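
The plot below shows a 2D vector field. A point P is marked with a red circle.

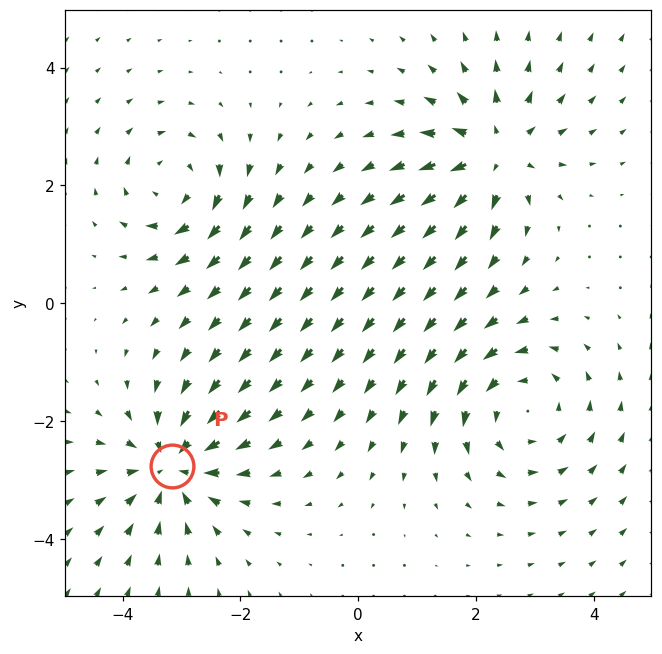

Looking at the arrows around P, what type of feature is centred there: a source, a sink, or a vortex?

At P (-3.2, -2.8) the arrows converge inward. Divergence about -5, curl ≈0 — negative divergence with near-zero curl is a sink.

sink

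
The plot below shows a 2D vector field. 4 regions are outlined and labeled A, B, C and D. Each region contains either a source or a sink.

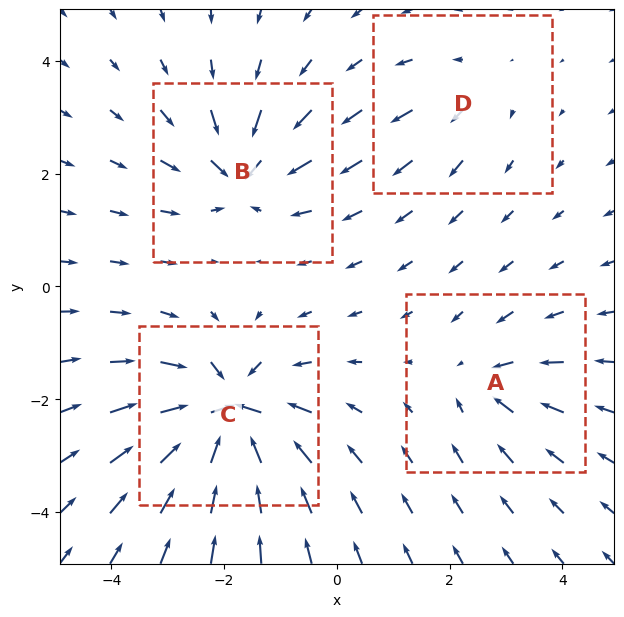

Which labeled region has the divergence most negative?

C

Divergence at each region's feature centre — A: about -4, B: about -6, C: about -9, D: about +3. Region C is most negative.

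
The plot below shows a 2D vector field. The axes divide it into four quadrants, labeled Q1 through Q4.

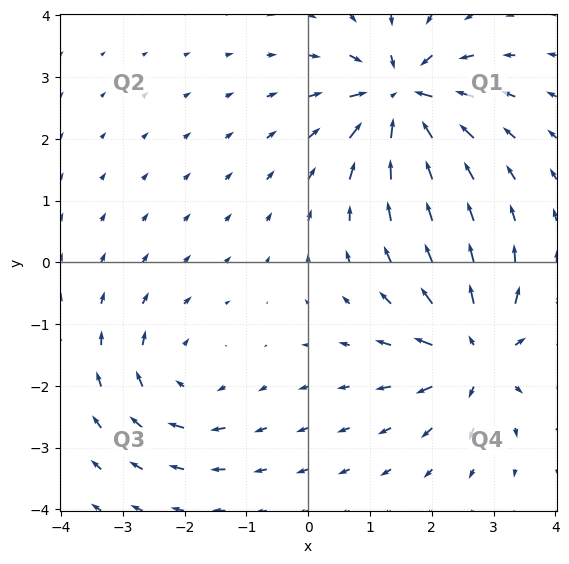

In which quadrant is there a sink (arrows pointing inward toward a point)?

The sink sits at approximately (1.5, 2.7), which lies in quadrant Q1. The divergence there is about -7, negative as expected for a sink.

Q1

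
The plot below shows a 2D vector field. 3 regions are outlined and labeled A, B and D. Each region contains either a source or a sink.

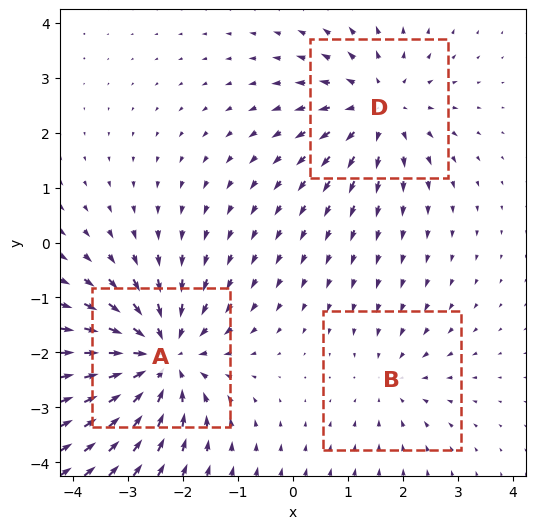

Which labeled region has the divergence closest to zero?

B

Divergence at each region's feature centre — A: about -4, B: about -2, D: about +3. Region B is closest to zero.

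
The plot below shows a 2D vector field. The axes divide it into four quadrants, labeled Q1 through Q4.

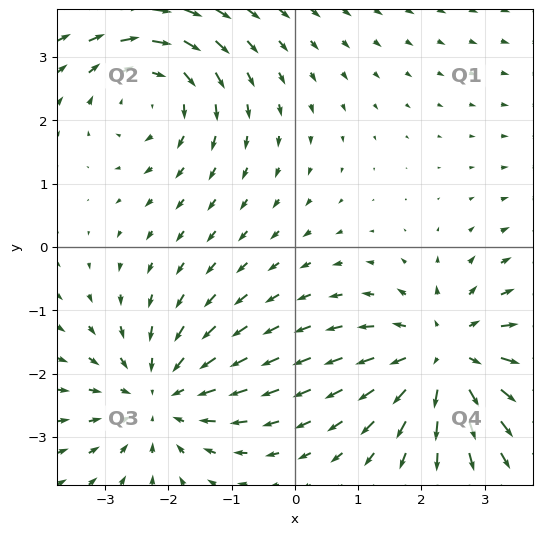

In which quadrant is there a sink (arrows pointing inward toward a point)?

The sink sits at approximately (-2.1, -2.4), which lies in quadrant Q3. The divergence there is about -4, negative as expected for a sink.

Q3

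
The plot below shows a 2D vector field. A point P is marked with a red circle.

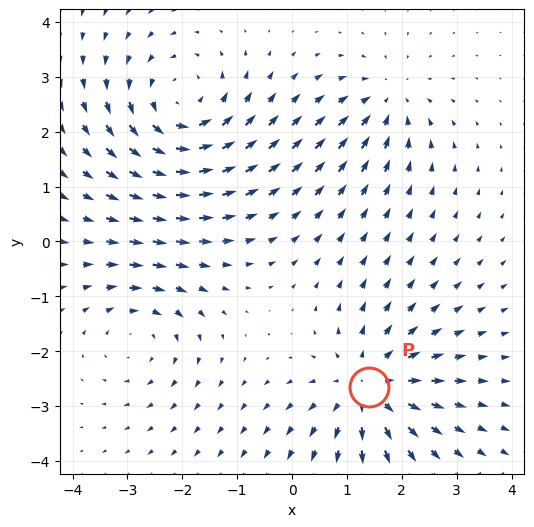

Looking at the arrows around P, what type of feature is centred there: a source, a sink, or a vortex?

source

At P (1.4, -2.7) the arrows spread outward. Divergence about +4, curl ≈0 — positive divergence with near-zero curl is a source.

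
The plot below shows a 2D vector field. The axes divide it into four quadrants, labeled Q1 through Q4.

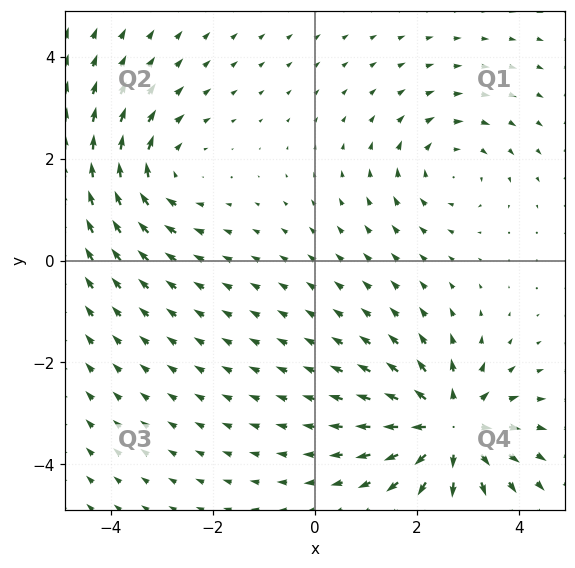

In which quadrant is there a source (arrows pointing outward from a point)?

Q4

The source sits at approximately (2.7, -3.3), which lies in quadrant Q4. The divergence there is about +5, positive as expected for a source.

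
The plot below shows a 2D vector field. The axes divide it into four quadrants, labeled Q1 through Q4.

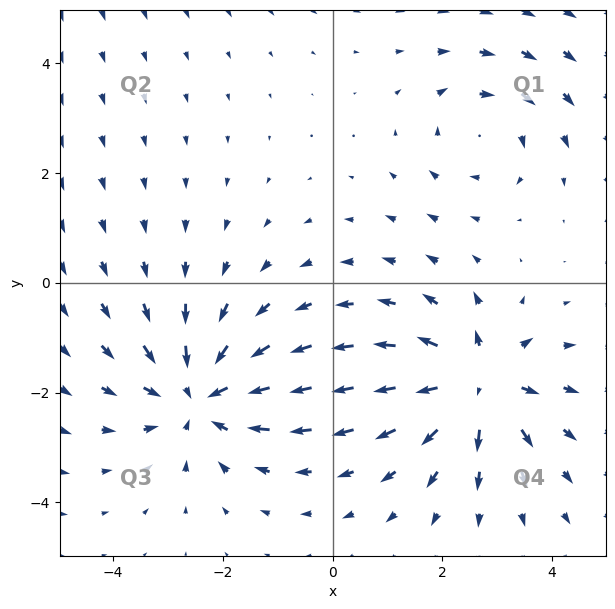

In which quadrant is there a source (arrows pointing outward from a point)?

Q4

The source sits at approximately (2.6, -1.8), which lies in quadrant Q4. The divergence there is about +5, positive as expected for a source.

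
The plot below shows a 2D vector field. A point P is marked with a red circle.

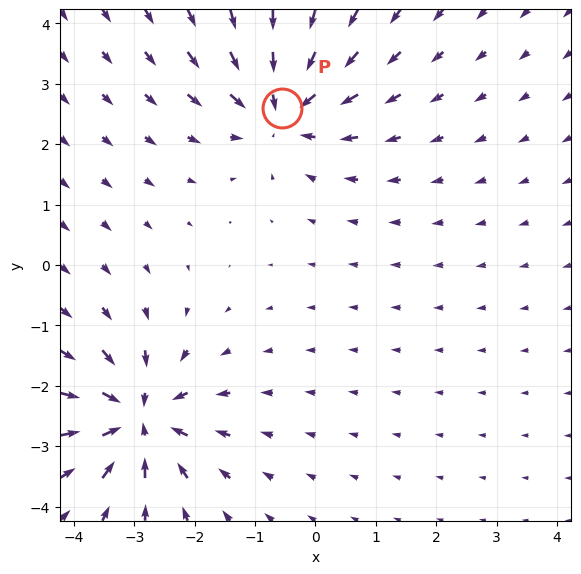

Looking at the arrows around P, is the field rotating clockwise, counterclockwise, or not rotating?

not rotating

Near P at (-0.6, 2.6) the arrows show no circulation. The curl there is ≈0.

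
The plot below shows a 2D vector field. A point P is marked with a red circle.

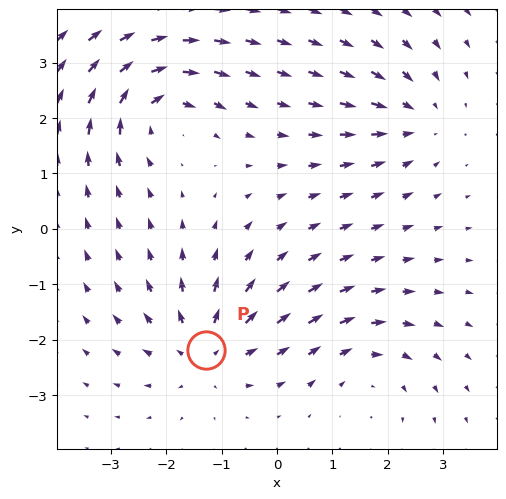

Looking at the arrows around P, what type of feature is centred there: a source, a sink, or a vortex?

At P (-1.3, -2.2) the arrows spread outward. Divergence about +4, curl ≈0 — positive divergence with near-zero curl is a source.

source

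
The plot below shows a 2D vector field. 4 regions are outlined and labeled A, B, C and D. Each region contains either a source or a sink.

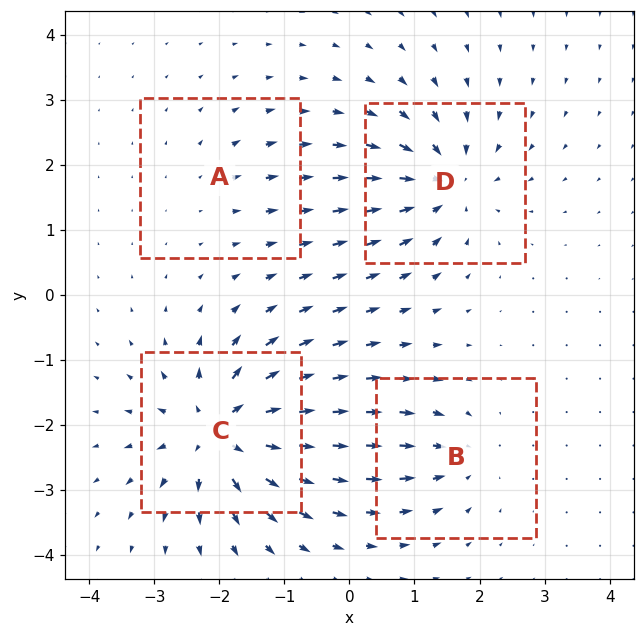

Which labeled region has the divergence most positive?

C

Divergence at each region's feature centre — A: about +2, B: about -4, C: about +8, D: about -6. Region C is most positive.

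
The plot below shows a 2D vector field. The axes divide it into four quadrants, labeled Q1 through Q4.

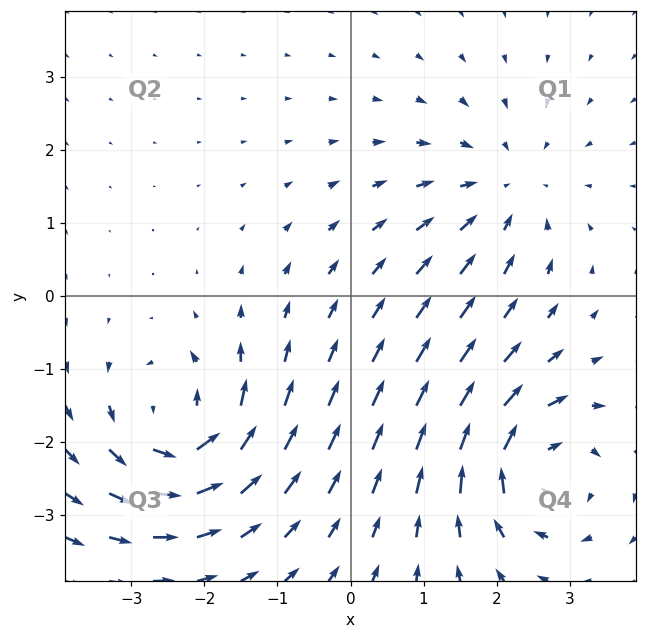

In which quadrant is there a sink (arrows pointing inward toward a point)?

The sink sits at approximately (2.1, 1.4), which lies in quadrant Q1. The divergence there is about -3, negative as expected for a sink.

Q1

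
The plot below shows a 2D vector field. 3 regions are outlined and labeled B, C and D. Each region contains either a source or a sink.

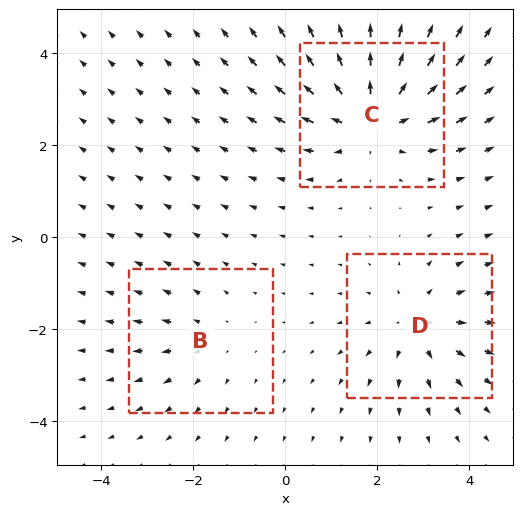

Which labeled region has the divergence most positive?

Divergence at each region's feature centre — B: about +2, C: about +4, D: about +3. Region C is most positive.

C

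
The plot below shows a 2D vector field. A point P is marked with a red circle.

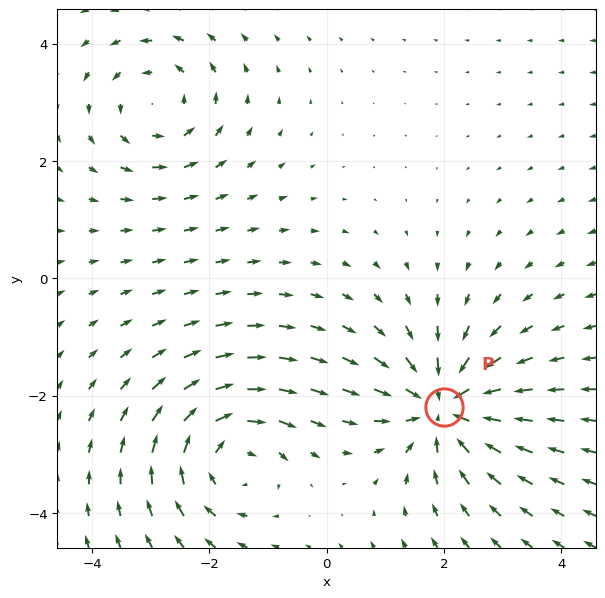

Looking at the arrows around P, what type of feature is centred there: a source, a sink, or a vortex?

At P (2.0, -2.2) the arrows converge inward. Divergence about -5, curl ≈0 — negative divergence with near-zero curl is a sink.

sink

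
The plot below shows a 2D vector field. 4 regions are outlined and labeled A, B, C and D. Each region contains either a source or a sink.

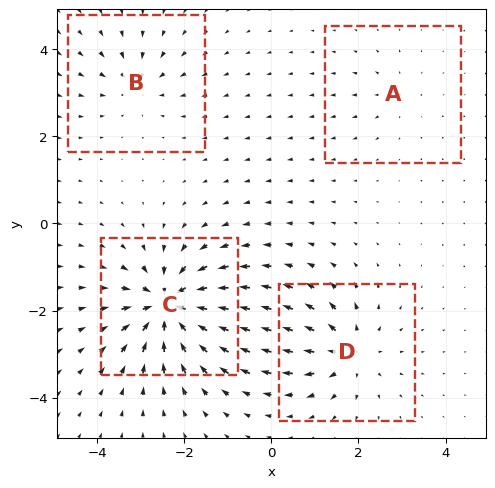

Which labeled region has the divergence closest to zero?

Divergence at each region's feature centre — A: about +2, B: about -4, C: about -9, D: about +6. Region A is closest to zero.

A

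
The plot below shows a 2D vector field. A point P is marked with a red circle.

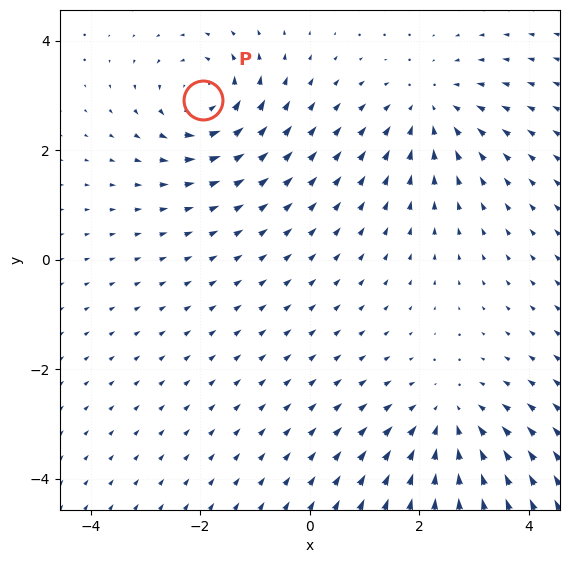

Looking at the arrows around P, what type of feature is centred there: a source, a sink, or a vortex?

At P (-1.9, 2.9) the arrows circulate counterclockwise. Divergence ≈0, curl about +5 — near-zero divergence with nonzero curl is a vortex.

vortex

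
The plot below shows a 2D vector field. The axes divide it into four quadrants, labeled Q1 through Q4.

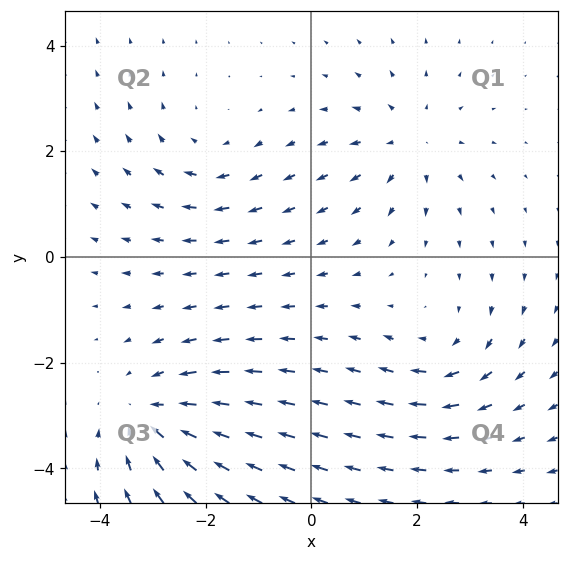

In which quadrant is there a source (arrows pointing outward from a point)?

Q1

The source sits at approximately (1.9, 2.2), which lies in quadrant Q1. The divergence there is about +3, positive as expected for a source.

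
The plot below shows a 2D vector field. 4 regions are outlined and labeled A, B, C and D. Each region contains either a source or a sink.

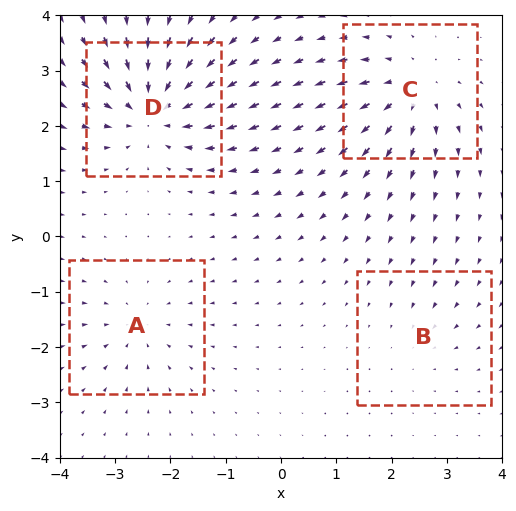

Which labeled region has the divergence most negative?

Divergence at each region's feature centre — A: about -4, B: about -2, C: about +6, D: about -8. Region D is most negative.

D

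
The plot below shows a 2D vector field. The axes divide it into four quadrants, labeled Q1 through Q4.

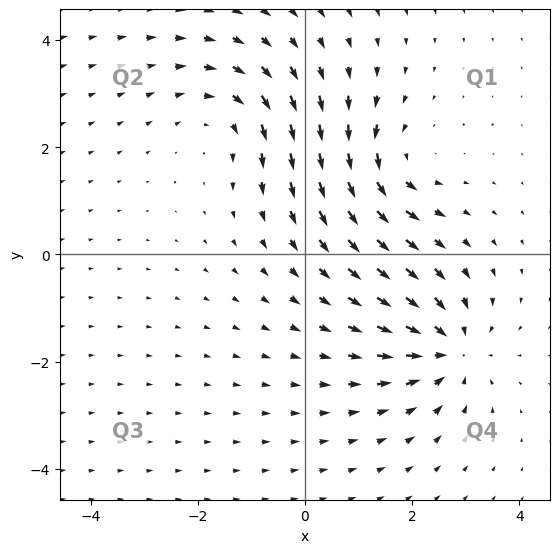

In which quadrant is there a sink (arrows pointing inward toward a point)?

Q4

The sink sits at approximately (2.7, -1.8), which lies in quadrant Q4. The divergence there is about -6, negative as expected for a sink.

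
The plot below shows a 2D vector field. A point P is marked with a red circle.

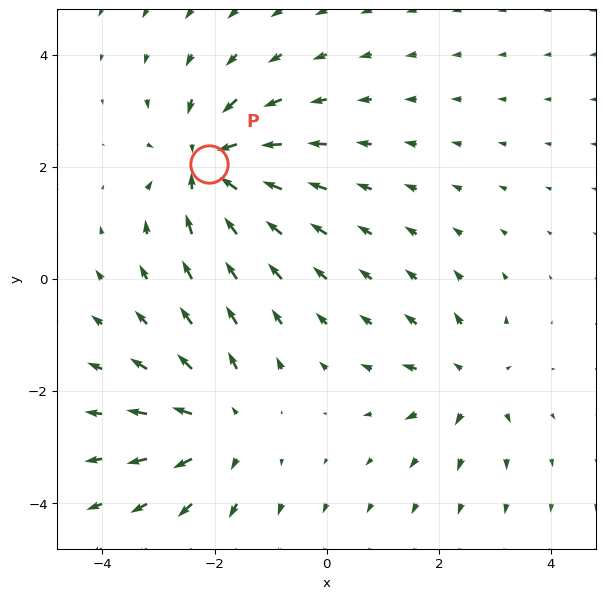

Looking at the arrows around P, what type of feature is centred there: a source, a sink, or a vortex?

At P (-2.1, 2.0) the arrows converge inward. Divergence about -5, curl ≈0 — negative divergence with near-zero curl is a sink.

sink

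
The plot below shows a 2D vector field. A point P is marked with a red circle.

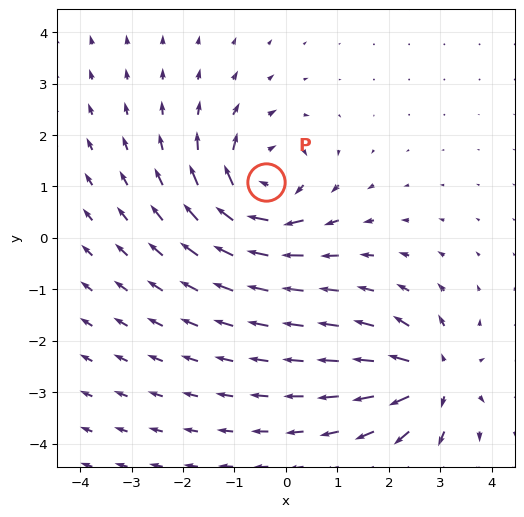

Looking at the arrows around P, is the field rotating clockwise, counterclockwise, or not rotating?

Near P at (-0.4, 1.1) the arrows circulate clockwise. The curl (z-component) there is about -5; negative curl means clockwise rotation.

clockwise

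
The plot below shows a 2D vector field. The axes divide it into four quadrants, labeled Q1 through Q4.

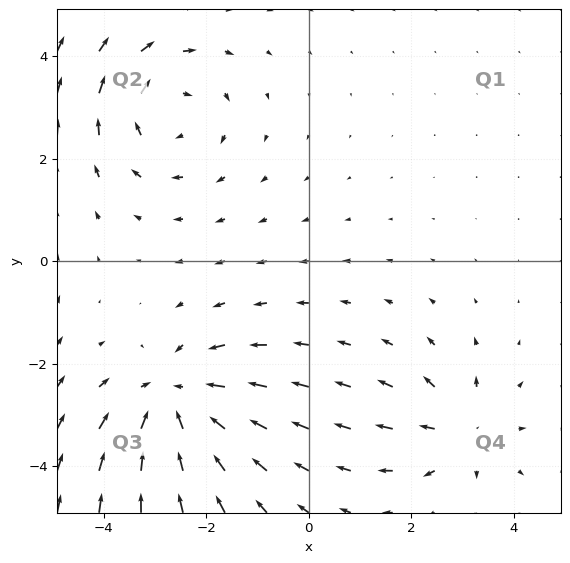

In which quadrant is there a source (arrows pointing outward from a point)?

Q4

The source sits at approximately (3.0, -3.3), which lies in quadrant Q4. The divergence there is about +4, positive as expected for a source.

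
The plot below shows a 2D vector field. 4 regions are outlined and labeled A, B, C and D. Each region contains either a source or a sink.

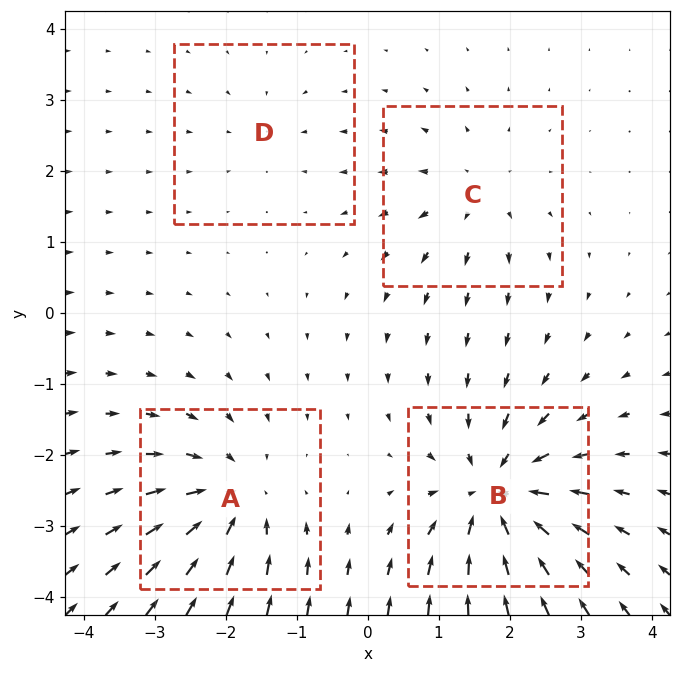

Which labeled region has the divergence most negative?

Divergence at each region's feature centre — A: about -6, B: about -7, C: about +4, D: about -2. Region B is most negative.

B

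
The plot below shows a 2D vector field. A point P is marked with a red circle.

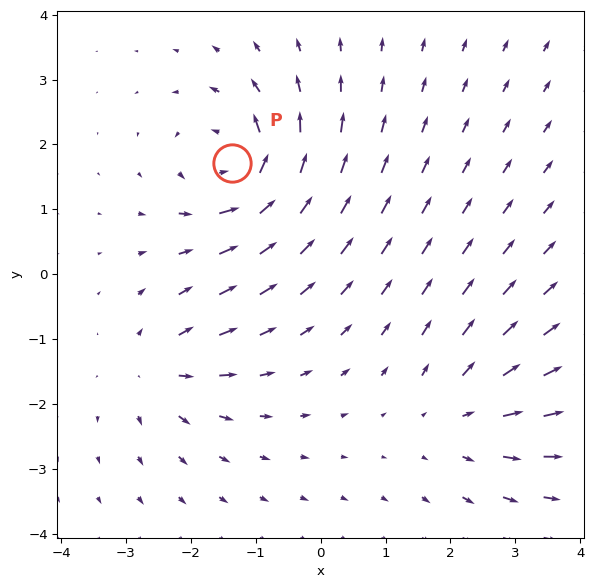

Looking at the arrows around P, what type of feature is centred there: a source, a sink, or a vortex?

vortex

At P (-1.4, 1.7) the arrows circulate counterclockwise. Divergence ≈0, curl about +6 — near-zero divergence with nonzero curl is a vortex.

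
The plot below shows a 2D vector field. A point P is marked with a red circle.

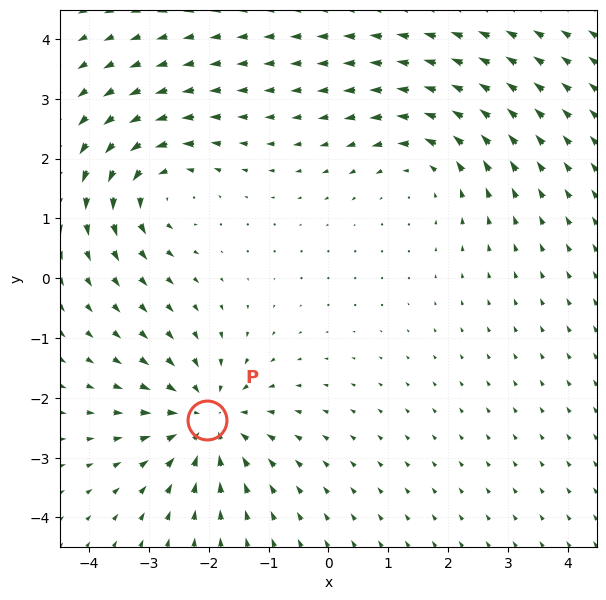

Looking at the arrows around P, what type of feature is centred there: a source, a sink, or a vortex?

sink

At P (-2.0, -2.4) the arrows converge inward. Divergence about -5, curl ≈0 — negative divergence with near-zero curl is a sink.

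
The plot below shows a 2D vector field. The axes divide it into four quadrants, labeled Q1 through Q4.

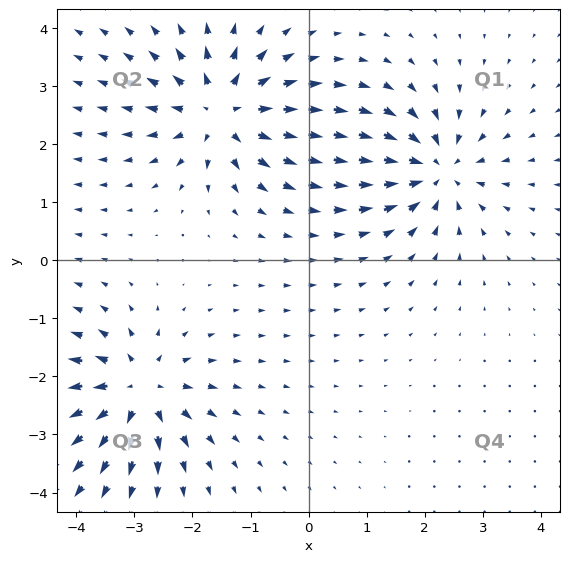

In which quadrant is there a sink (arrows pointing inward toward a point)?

Q1

The sink sits at approximately (2.2, 1.6), which lies in quadrant Q1. The divergence there is about -6, negative as expected for a sink.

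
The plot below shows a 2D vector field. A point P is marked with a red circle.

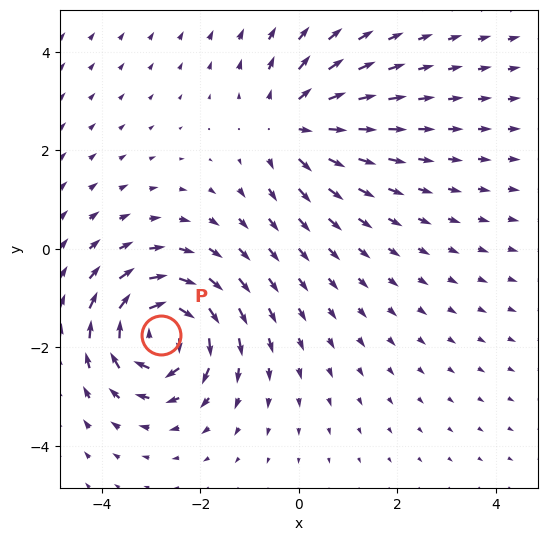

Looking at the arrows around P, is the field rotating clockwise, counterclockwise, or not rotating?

clockwise

Near P at (-2.8, -1.8) the arrows circulate clockwise. The curl (z-component) there is about -6; negative curl means clockwise rotation.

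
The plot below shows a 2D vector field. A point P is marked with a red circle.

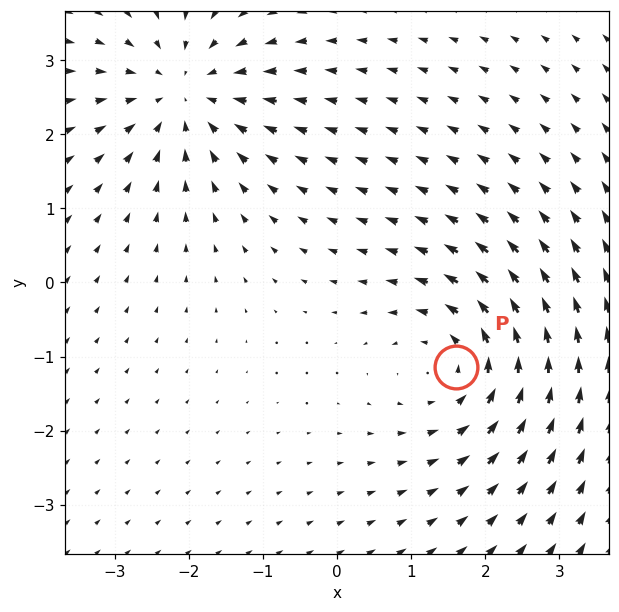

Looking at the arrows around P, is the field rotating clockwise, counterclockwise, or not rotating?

Near P at (1.6, -1.1) the arrows circulate counterclockwise. The curl (z-component) there is about +3; positive curl means counterclockwise rotation.

counterclockwise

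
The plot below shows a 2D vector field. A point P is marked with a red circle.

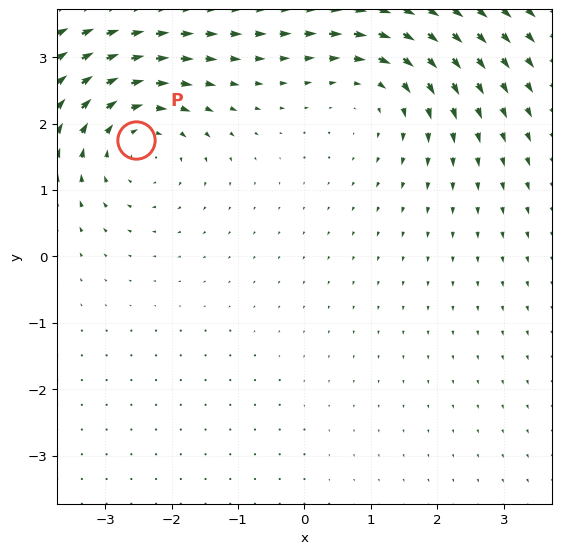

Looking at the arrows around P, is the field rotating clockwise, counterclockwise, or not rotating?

clockwise

Near P at (-2.5, 1.7) the arrows circulate clockwise. The curl (z-component) there is about -4; negative curl means clockwise rotation.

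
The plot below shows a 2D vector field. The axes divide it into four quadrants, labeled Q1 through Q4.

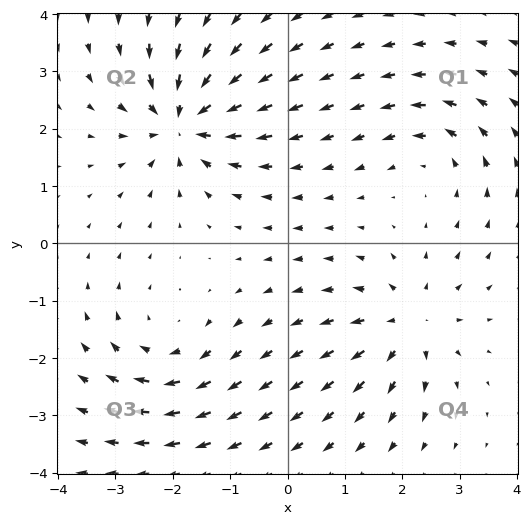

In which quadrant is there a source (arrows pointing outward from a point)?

Q4

The source sits at approximately (2.1, -1.4), which lies in quadrant Q4. The divergence there is about +5, positive as expected for a source.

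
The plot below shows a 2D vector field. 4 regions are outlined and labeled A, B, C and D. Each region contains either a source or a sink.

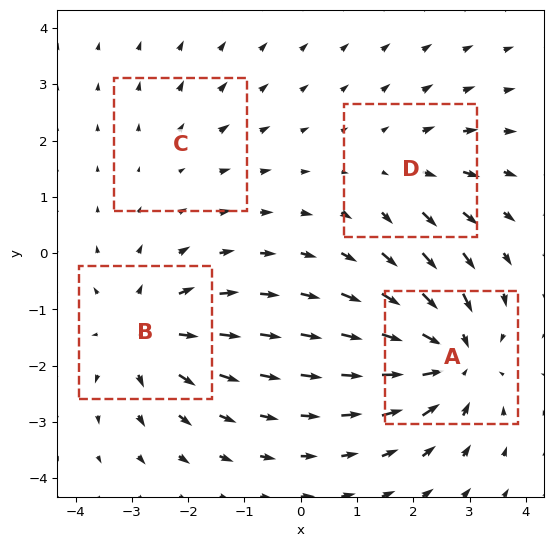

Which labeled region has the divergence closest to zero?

C

Divergence at each region's feature centre — A: about -6, B: about +5, C: about +2, D: about +3. Region C is closest to zero.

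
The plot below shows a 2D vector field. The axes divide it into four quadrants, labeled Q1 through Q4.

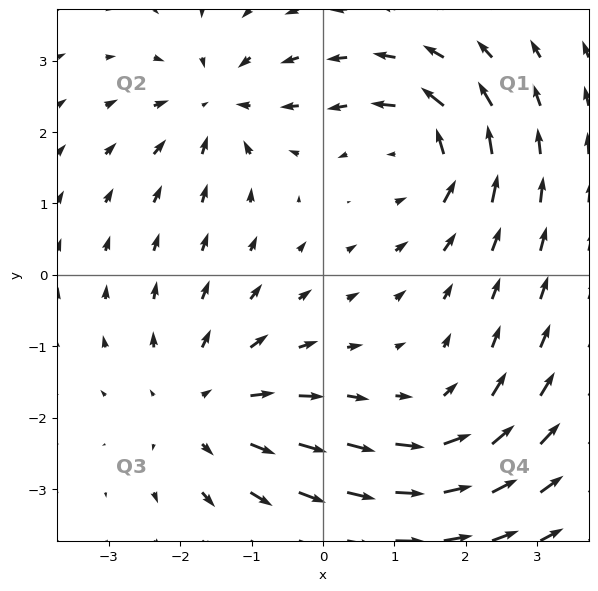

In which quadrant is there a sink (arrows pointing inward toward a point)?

Q2

The sink sits at approximately (-1.5, 2.4), which lies in quadrant Q2. The divergence there is about -5, negative as expected for a sink.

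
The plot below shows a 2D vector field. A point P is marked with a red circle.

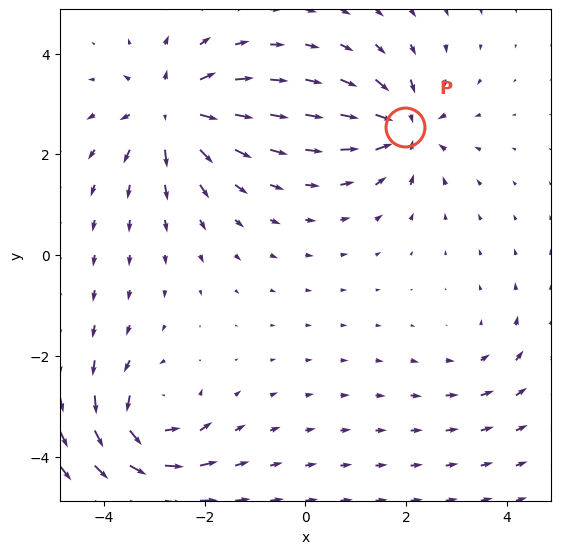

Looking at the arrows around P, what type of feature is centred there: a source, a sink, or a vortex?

sink

At P (2.0, 2.5) the arrows converge inward. Divergence about -6, curl ≈0 — negative divergence with near-zero curl is a sink.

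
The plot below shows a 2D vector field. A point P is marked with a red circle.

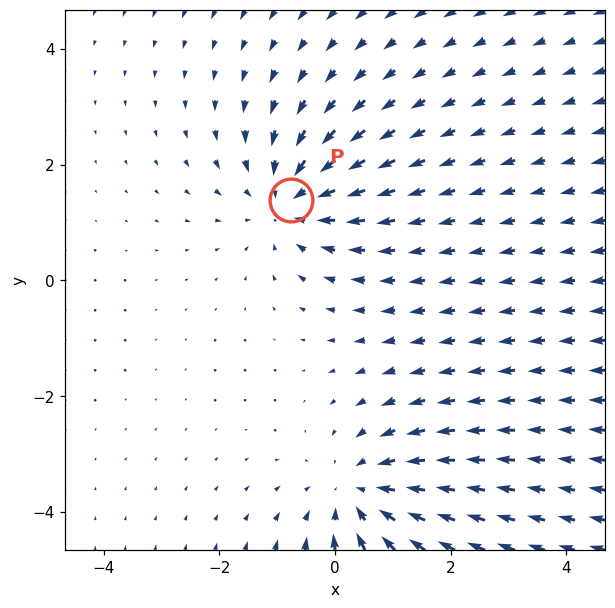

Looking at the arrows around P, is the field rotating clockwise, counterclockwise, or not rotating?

not rotating

Near P at (-0.8, 1.4) the arrows show no circulation. The curl there is ≈0.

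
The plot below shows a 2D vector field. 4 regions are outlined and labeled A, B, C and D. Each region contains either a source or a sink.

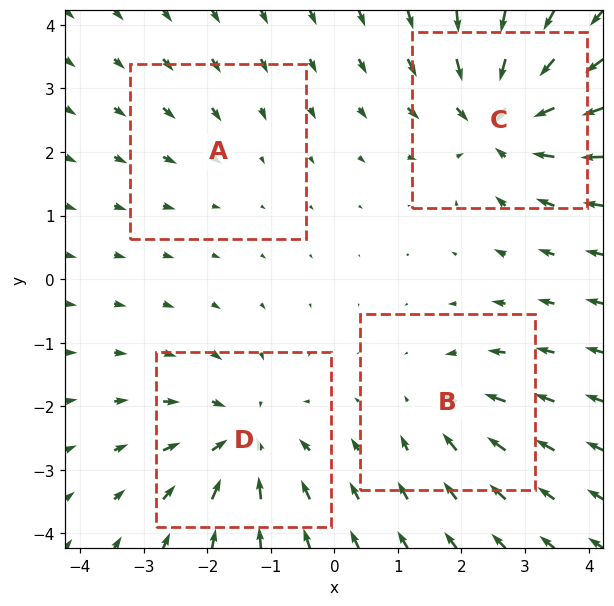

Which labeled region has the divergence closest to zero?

Divergence at each region's feature centre — A: about -2, B: about -3, C: about -7, D: about -6. Region A is closest to zero.

A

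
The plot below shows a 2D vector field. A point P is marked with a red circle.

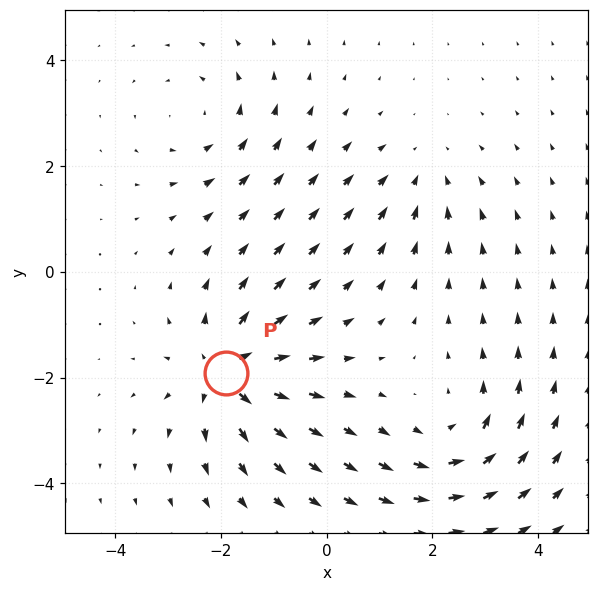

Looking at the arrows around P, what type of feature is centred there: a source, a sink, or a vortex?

source

At P (-1.9, -1.9) the arrows spread outward. Divergence about +6, curl ≈0 — positive divergence with near-zero curl is a source.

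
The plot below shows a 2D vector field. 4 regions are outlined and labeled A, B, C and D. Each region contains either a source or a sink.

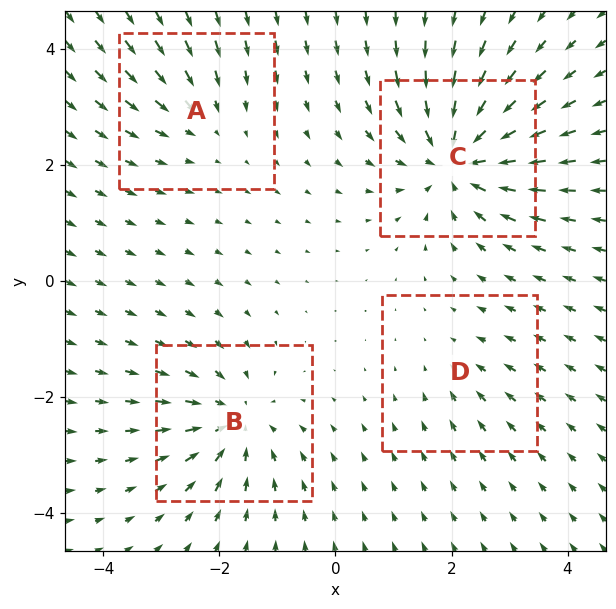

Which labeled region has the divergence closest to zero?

D

Divergence at each region's feature centre — A: about -3, B: about -6, C: about -8, D: about -2. Region D is closest to zero.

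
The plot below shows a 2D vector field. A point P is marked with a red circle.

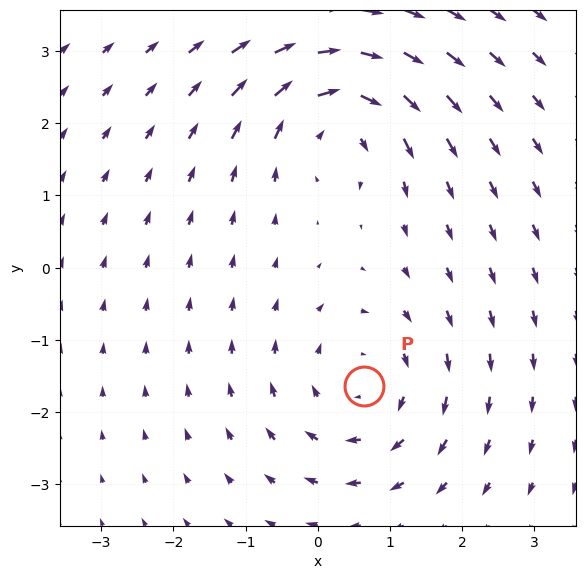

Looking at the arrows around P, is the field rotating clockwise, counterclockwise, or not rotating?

Near P at (0.6, -1.6) the arrows circulate clockwise. The curl (z-component) there is about -4; negative curl means clockwise rotation.

clockwise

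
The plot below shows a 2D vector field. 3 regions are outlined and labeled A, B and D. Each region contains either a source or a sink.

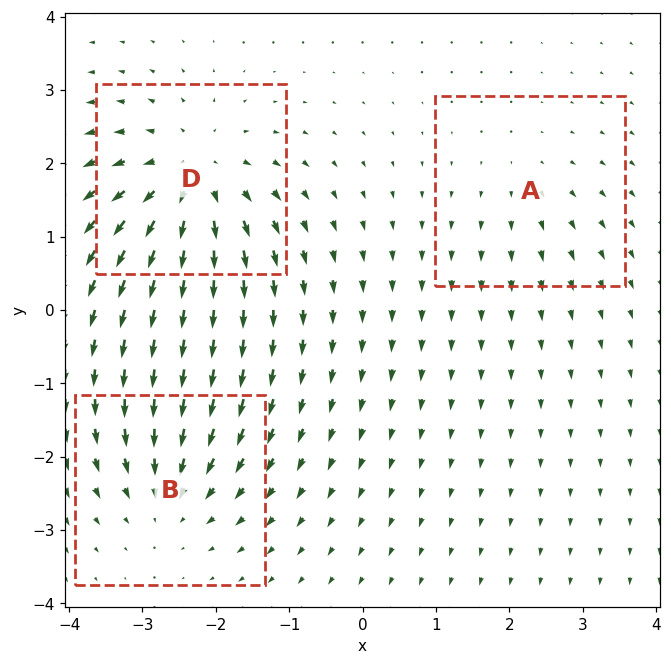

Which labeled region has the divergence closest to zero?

Divergence at each region's feature centre — A: about +2, B: about -4, D: about +5. Region A is closest to zero.

A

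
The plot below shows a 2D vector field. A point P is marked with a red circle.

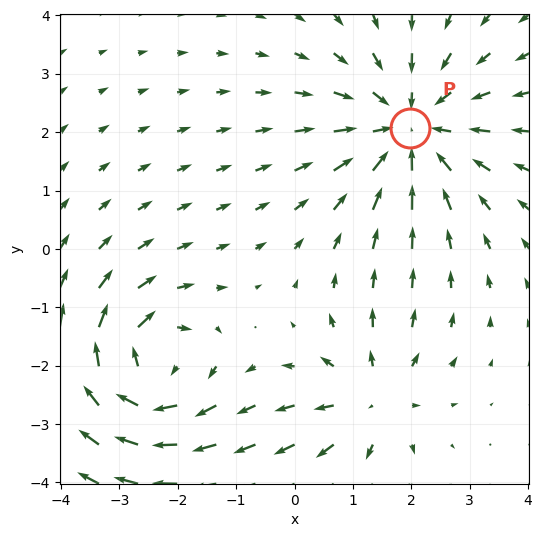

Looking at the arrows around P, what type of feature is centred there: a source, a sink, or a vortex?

At P (2.0, 2.1) the arrows converge inward. Divergence about -4, curl ≈0 — negative divergence with near-zero curl is a sink.

sink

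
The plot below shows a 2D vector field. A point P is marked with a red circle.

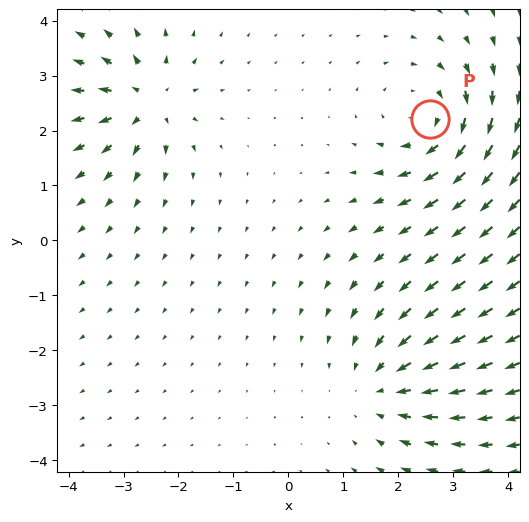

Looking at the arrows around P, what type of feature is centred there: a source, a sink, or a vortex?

At P (2.6, 2.2) the arrows circulate clockwise. Divergence ≈0, curl about -4 — near-zero divergence with nonzero curl is a vortex.

vortex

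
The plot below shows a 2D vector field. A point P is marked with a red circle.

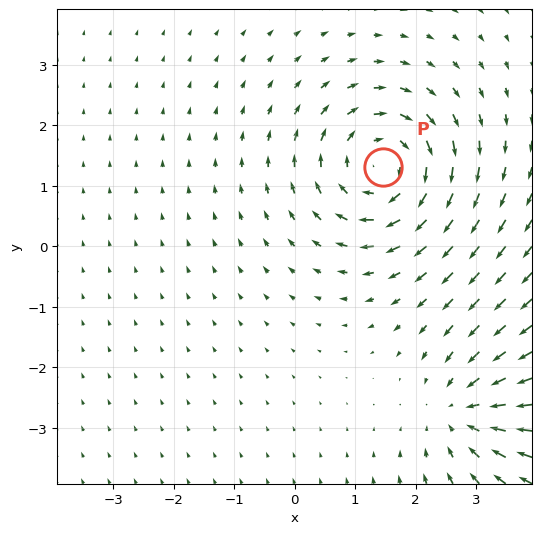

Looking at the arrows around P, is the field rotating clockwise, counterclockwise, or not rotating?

clockwise

Near P at (1.5, 1.3) the arrows circulate clockwise. The curl (z-component) there is about -5; negative curl means clockwise rotation.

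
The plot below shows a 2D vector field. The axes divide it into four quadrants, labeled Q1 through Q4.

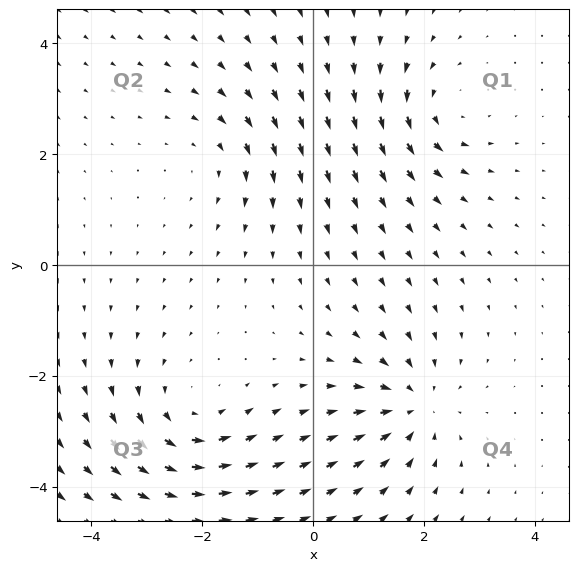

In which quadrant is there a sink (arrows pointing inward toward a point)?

The sink sits at approximately (1.8, -2.5), which lies in quadrant Q4. The divergence there is about -5, negative as expected for a sink.

Q4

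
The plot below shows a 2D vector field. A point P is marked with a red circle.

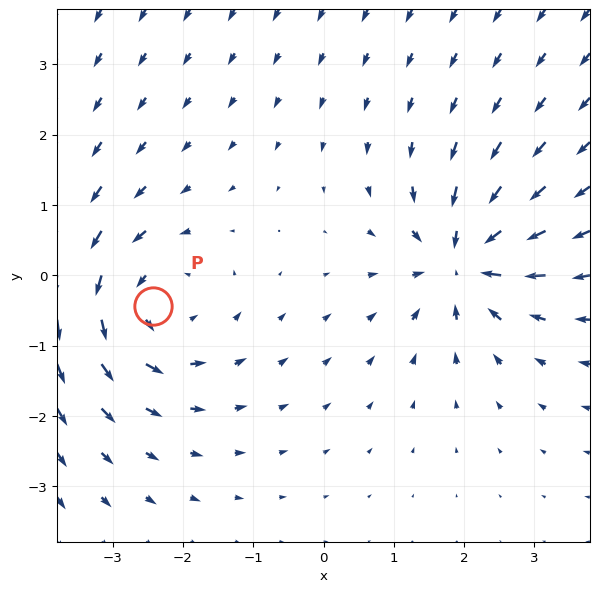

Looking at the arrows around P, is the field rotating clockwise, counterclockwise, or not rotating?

counterclockwise

Near P at (-2.4, -0.4) the arrows circulate counterclockwise. The curl (z-component) there is about +3; positive curl means counterclockwise rotation.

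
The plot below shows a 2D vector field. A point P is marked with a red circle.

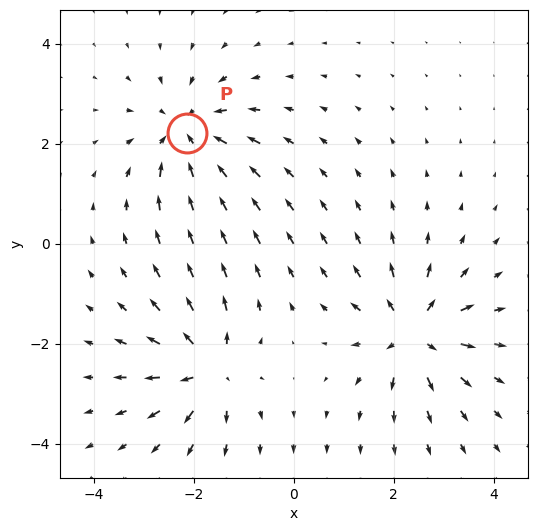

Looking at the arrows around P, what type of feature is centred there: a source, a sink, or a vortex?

At P (-2.1, 2.2) the arrows converge inward. Divergence about -5, curl ≈0 — negative divergence with near-zero curl is a sink.

sink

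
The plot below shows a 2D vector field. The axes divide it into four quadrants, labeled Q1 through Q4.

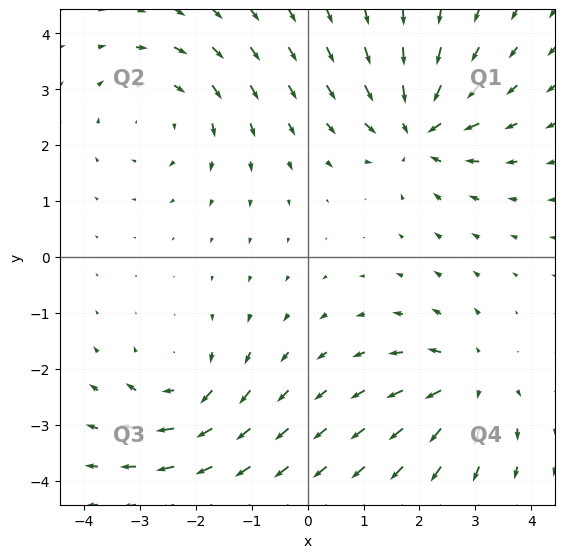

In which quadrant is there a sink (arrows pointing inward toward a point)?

Q1

The sink sits at approximately (2.0, 2.3), which lies in quadrant Q1. The divergence there is about -5, negative as expected for a sink.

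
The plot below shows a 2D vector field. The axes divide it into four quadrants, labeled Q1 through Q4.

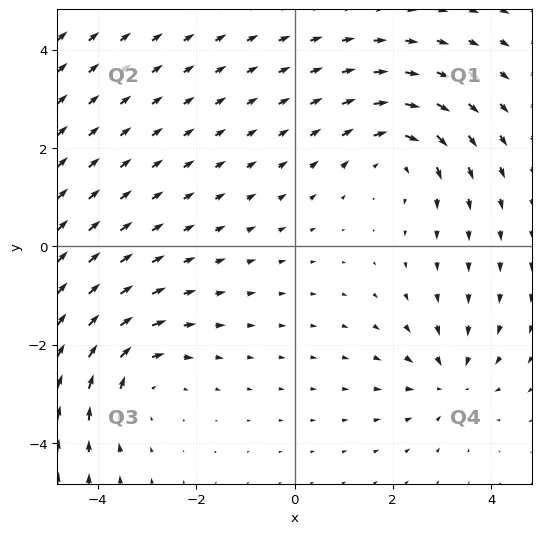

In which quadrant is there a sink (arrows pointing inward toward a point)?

The sink sits at approximately (3.2, -2.8), which lies in quadrant Q4. The divergence there is about -3, negative as expected for a sink.

Q4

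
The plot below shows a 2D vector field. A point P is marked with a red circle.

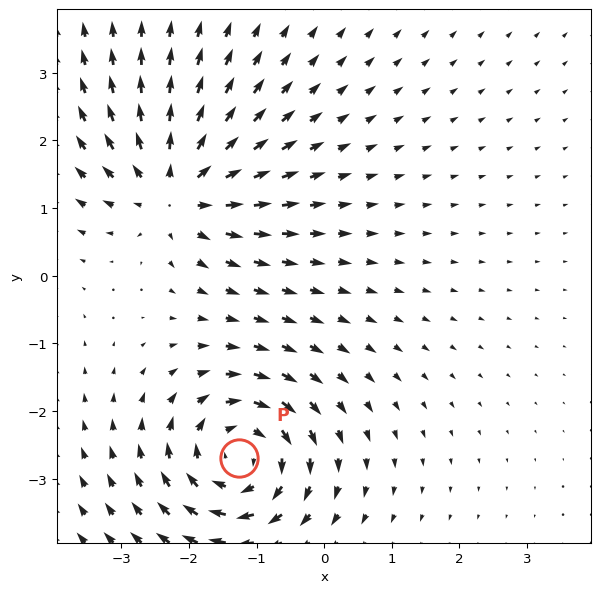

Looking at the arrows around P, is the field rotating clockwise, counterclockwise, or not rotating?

Near P at (-1.3, -2.7) the arrows circulate clockwise. The curl (z-component) there is about -6; negative curl means clockwise rotation.

clockwise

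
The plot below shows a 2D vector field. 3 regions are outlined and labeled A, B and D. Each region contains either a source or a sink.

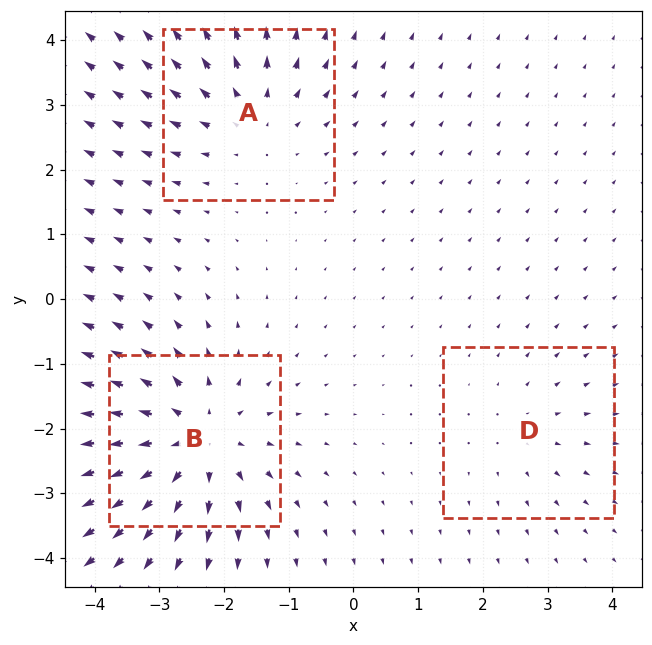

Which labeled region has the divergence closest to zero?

D

Divergence at each region's feature centre — A: about +3, B: about +5, D: about +2. Region D is closest to zero.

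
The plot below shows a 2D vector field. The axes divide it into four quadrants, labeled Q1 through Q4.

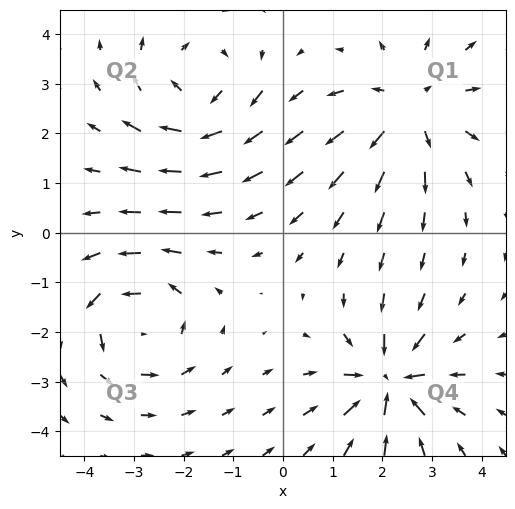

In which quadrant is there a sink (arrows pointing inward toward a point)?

The sink sits at approximately (2.1, -3.0), which lies in quadrant Q4. The divergence there is about -6, negative as expected for a sink.

Q4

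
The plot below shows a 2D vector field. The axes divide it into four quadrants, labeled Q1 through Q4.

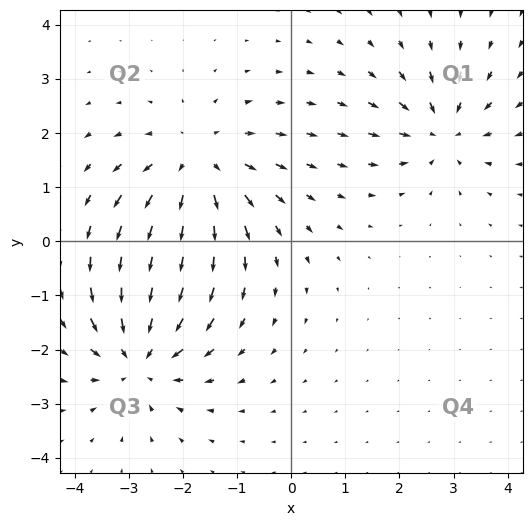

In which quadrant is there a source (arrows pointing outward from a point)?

The source sits at approximately (-1.7, 1.4), which lies in quadrant Q2. The divergence there is about +4, positive as expected for a source.

Q2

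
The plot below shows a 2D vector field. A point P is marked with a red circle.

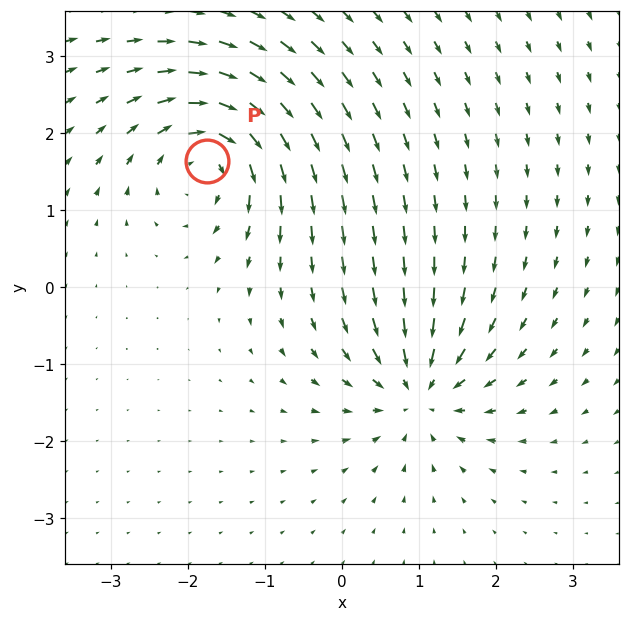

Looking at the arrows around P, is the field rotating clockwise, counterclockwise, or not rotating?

clockwise

Near P at (-1.8, 1.6) the arrows circulate clockwise. The curl (z-component) there is about -6; negative curl means clockwise rotation.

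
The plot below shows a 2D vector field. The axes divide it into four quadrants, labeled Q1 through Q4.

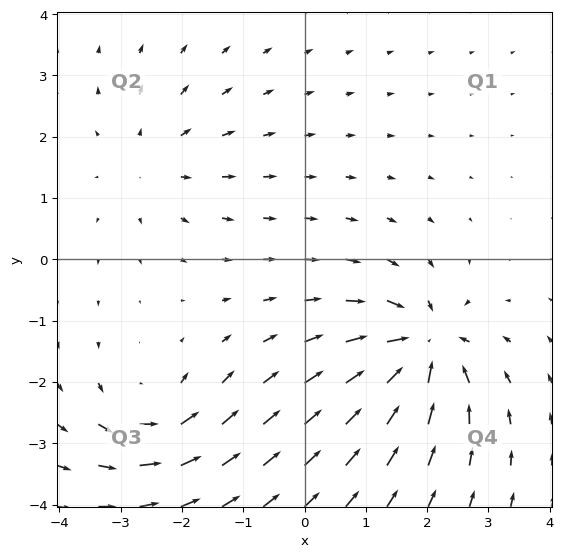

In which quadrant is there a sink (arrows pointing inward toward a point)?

Q4

The sink sits at approximately (1.9, -1.4), which lies in quadrant Q4. The divergence there is about -7, negative as expected for a sink.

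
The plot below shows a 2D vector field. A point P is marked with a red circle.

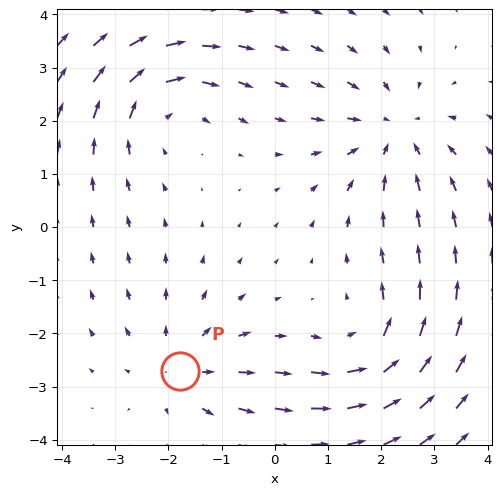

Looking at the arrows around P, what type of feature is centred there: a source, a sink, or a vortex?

source

At P (-1.8, -2.7) the arrows spread outward. Divergence about +3, curl ≈0 — positive divergence with near-zero curl is a source.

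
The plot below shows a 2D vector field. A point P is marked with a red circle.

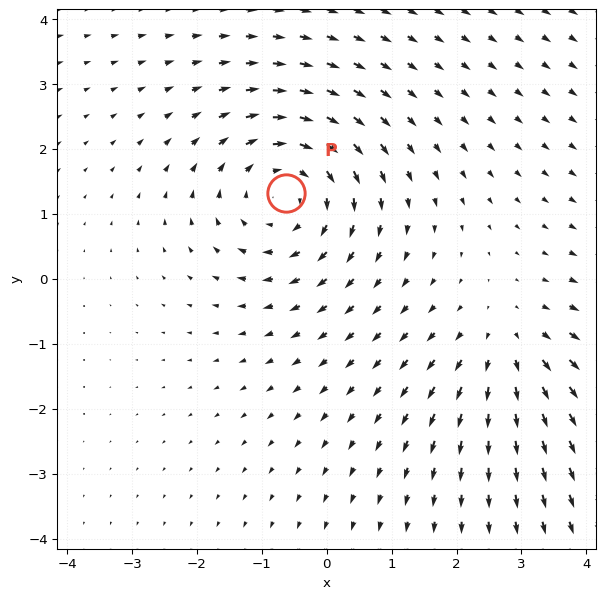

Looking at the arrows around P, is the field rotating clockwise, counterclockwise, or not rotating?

clockwise

Near P at (-0.6, 1.3) the arrows circulate clockwise. The curl (z-component) there is about -4; negative curl means clockwise rotation.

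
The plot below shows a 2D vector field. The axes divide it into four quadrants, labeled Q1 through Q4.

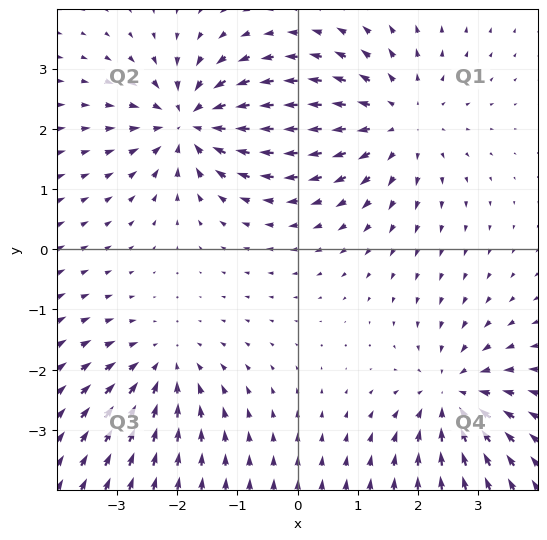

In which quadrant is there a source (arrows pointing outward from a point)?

Q1

The source sits at approximately (1.7, 2.1), which lies in quadrant Q1. The divergence there is about +3, positive as expected for a source.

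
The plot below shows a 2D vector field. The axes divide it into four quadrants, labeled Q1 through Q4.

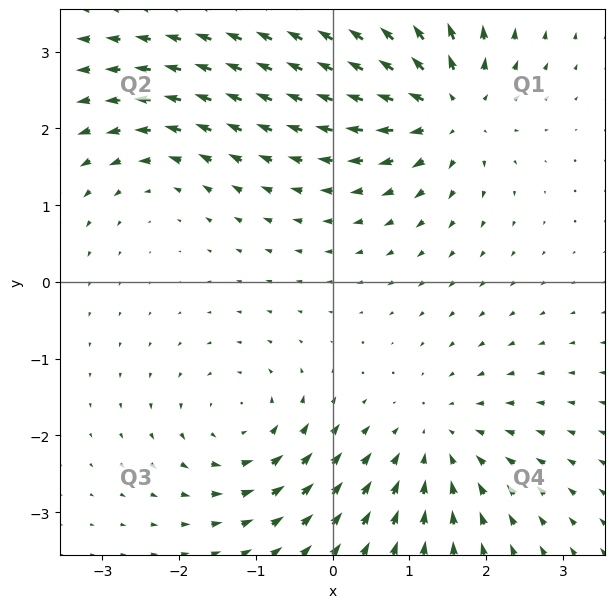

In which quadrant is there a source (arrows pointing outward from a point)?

Q1

The source sits at approximately (1.5, 2.3), which lies in quadrant Q1. The divergence there is about +5, positive as expected for a source.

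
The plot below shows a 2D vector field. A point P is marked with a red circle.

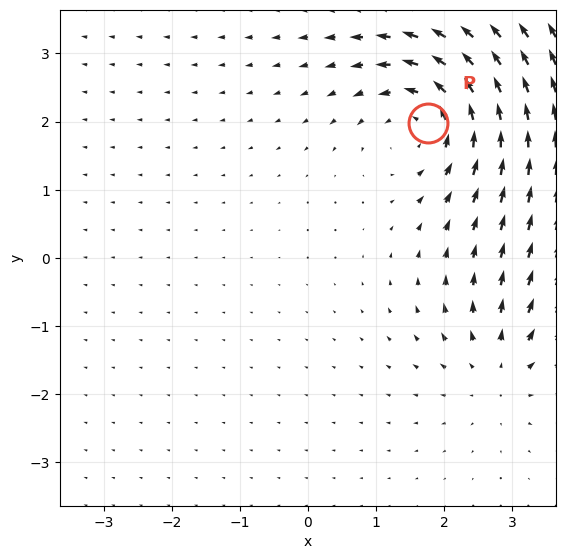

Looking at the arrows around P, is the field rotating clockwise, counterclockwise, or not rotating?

Near P at (1.8, 2.0) the arrows circulate counterclockwise. The curl (z-component) there is about +5; positive curl means counterclockwise rotation.

counterclockwise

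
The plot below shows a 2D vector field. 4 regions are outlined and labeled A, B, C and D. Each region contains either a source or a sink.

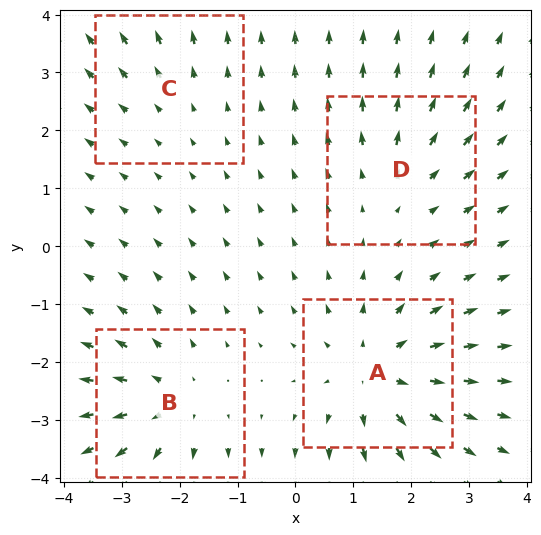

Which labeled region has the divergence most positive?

Divergence at each region's feature centre — A: about +6, B: about +5, C: about +2, D: about +3. Region A is most positive.

A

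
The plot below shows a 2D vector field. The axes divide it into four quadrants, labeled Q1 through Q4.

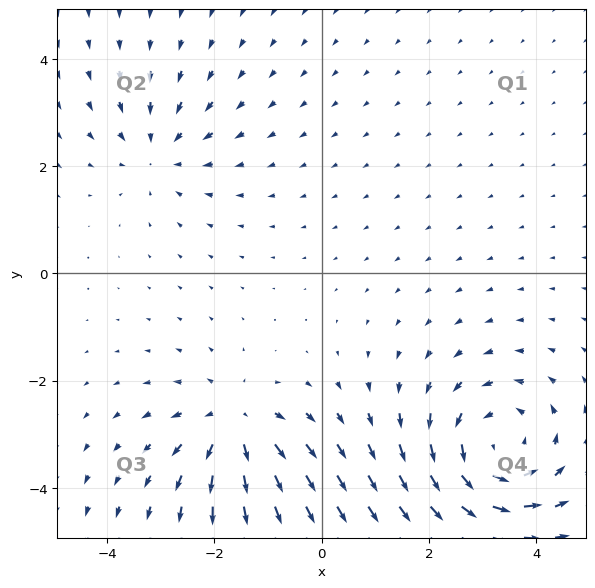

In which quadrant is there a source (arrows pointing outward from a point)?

Q3

The source sits at approximately (-1.6, -2.8), which lies in quadrant Q3. The divergence there is about +4, positive as expected for a source.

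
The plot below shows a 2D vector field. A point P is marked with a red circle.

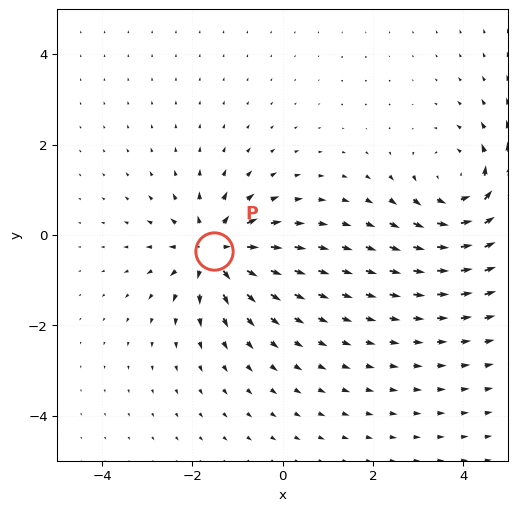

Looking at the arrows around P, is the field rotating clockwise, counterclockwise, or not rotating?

Near P at (-1.5, -0.3) the arrows show no circulation. The curl there is ≈0.

not rotating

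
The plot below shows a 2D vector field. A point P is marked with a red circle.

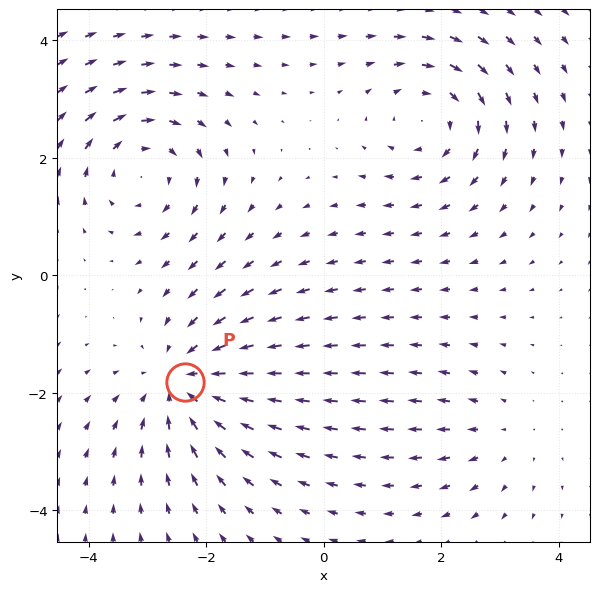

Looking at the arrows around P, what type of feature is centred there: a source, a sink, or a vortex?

sink

At P (-2.4, -1.8) the arrows converge inward. Divergence about -5, curl ≈0 — negative divergence with near-zero curl is a sink.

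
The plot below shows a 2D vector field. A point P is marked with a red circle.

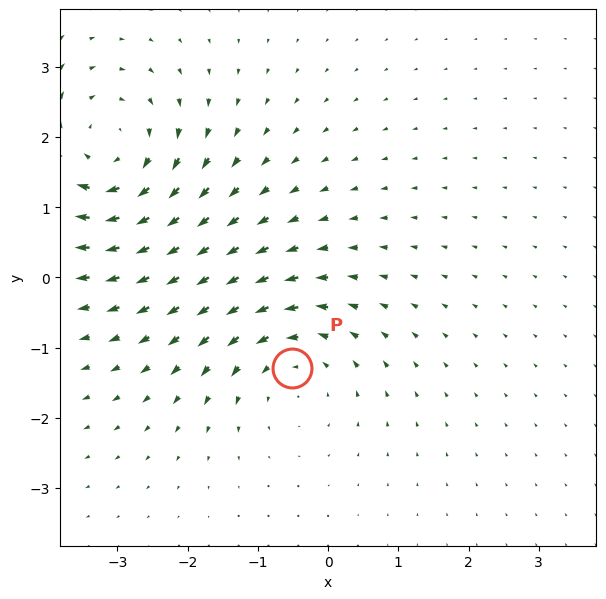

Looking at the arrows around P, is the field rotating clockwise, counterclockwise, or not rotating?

counterclockwise

Near P at (-0.5, -1.3) the arrows circulate counterclockwise. The curl (z-component) there is about +3; positive curl means counterclockwise rotation.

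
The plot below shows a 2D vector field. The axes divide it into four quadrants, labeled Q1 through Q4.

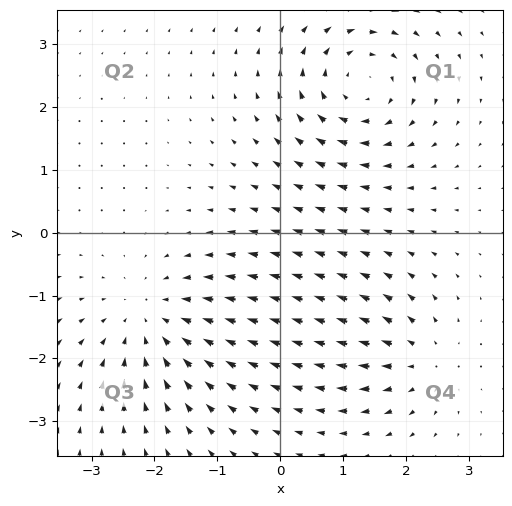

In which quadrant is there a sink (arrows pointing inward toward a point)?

The sink sits at approximately (-2.1, -1.4), which lies in quadrant Q3. The divergence there is about -4, negative as expected for a sink.

Q3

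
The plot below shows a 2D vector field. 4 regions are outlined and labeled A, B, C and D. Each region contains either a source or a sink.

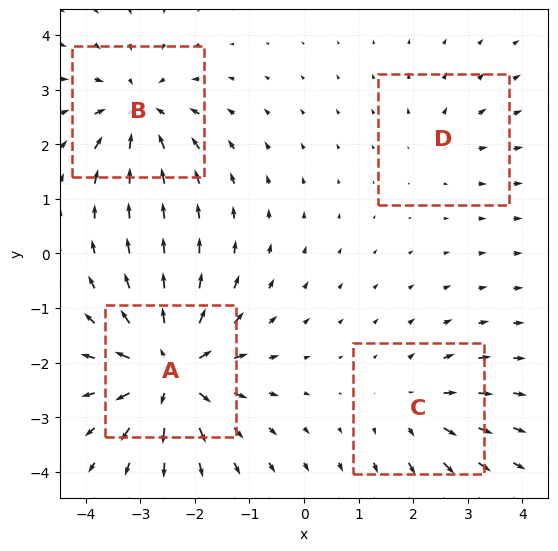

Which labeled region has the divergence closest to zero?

D

Divergence at each region's feature centre — A: about +7, B: about -5, C: about +3, D: about +2. Region D is closest to zero.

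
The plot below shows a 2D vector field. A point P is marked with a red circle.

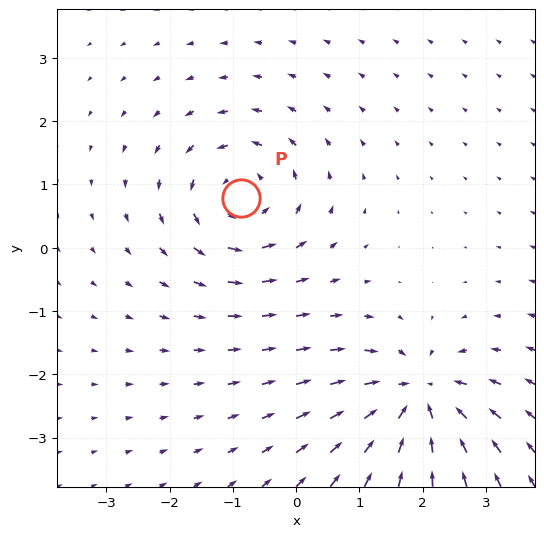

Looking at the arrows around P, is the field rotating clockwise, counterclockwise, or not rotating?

Near P at (-0.9, 0.8) the arrows circulate counterclockwise. The curl (z-component) there is about +5; positive curl means counterclockwise rotation.

counterclockwise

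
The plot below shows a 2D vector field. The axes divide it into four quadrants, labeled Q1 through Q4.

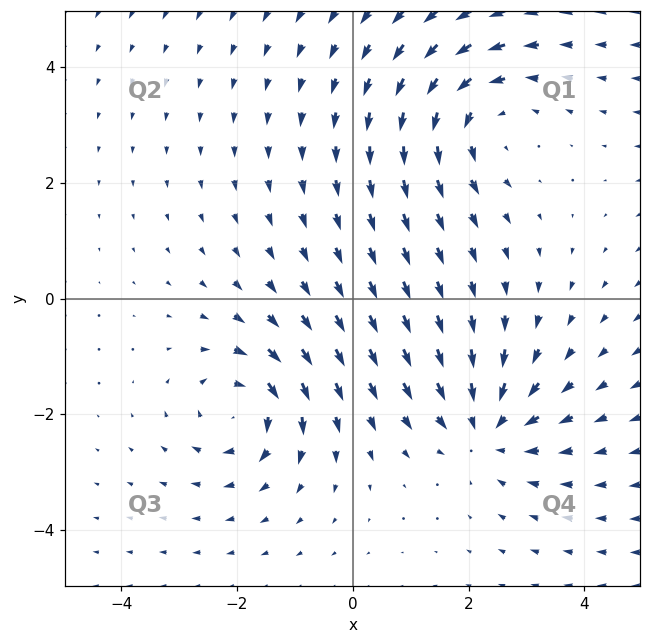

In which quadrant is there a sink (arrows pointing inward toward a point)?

The sink sits at approximately (2.3, -2.2), which lies in quadrant Q4. The divergence there is about -4, negative as expected for a sink.

Q4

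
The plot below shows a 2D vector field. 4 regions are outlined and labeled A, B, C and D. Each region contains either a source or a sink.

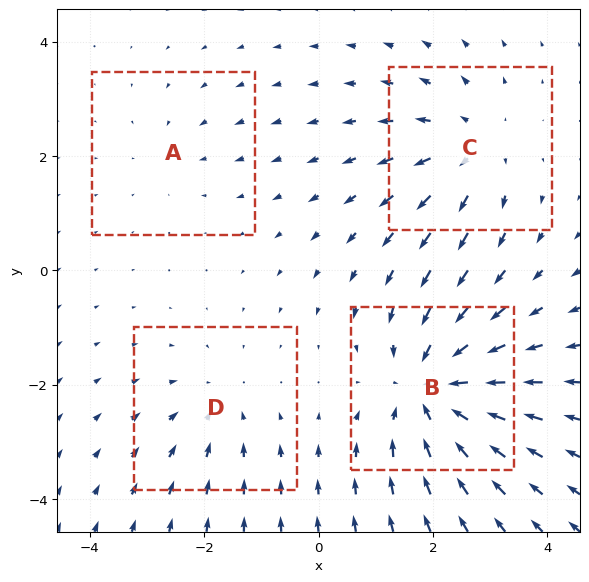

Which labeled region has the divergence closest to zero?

A

Divergence at each region's feature centre — A: about -2, B: about -6, C: about +4, D: about -3. Region A is closest to zero.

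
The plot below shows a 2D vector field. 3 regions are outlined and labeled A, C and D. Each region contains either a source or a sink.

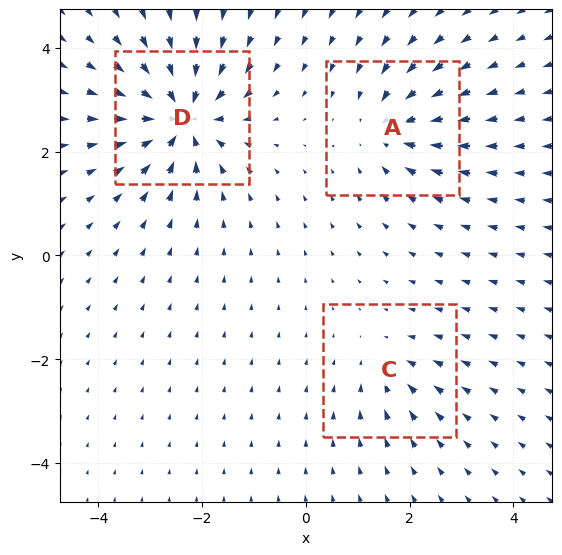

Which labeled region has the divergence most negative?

Divergence at each region's feature centre — A: about -4, C: about -3, D: about -7. Region D is most negative.

D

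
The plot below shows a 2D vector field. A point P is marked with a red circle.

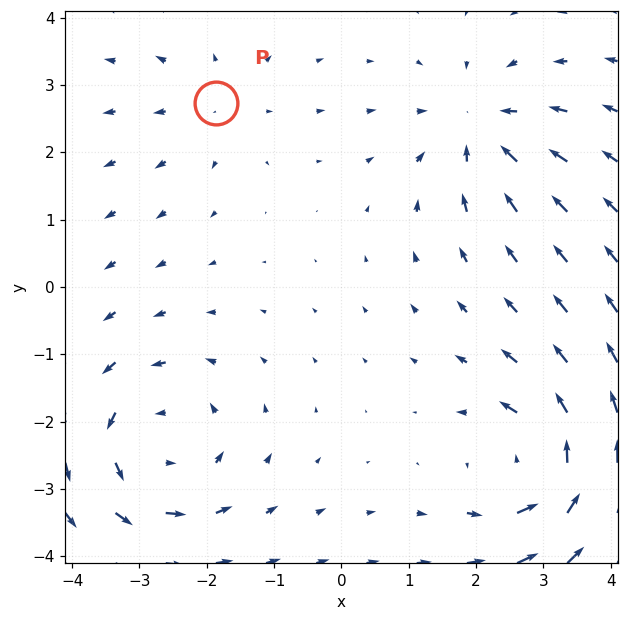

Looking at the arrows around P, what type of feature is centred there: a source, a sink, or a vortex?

source

At P (-1.9, 2.7) the arrows spread outward. Divergence about +2, curl ≈0 — positive divergence with near-zero curl is a source.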